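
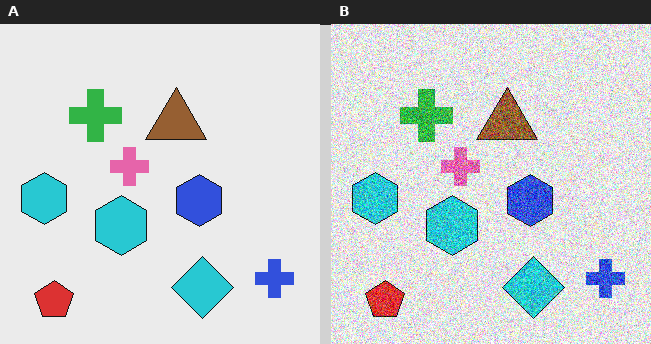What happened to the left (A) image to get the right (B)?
The transformation is: degraded with strong gaussian noise.

Random speckle covers the whole image, including the flat background.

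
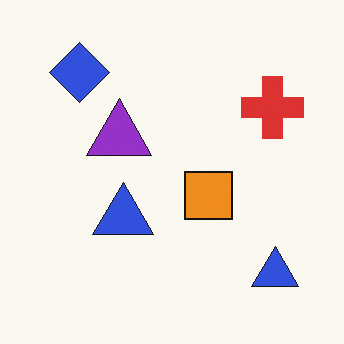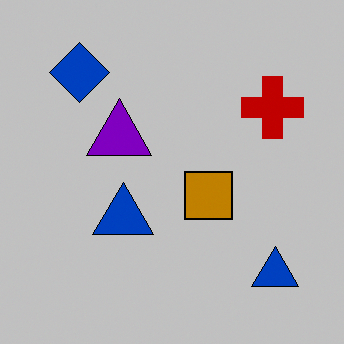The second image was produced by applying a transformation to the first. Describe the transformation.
The transformation is: heavily posterized to just a handful of flat colors.

Each flat color has snapped to a coarser quantized level — most visibly, the near-white background has dropped to a flat grey.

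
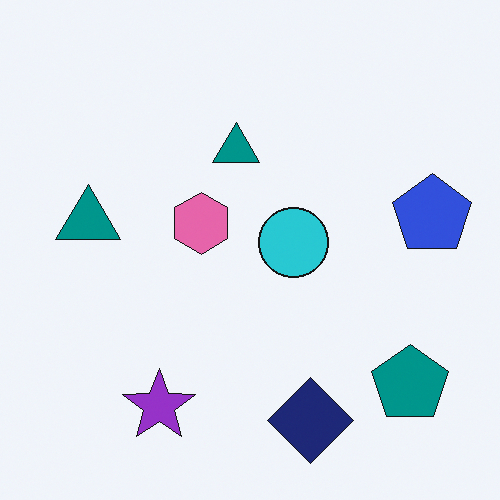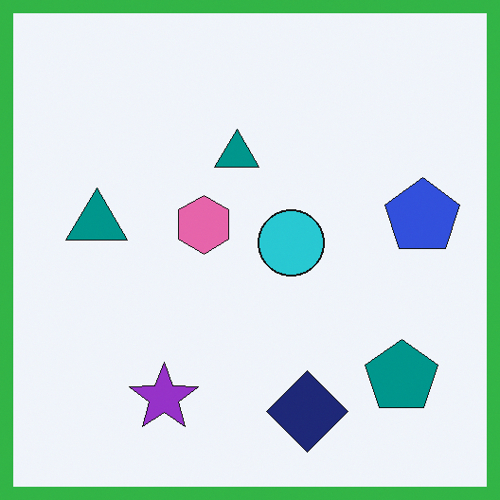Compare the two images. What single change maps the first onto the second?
Framed with a green border.

A solid green frame runs around the edge of the second image, with the content slightly shrunk inside it.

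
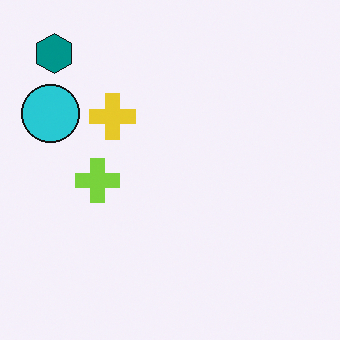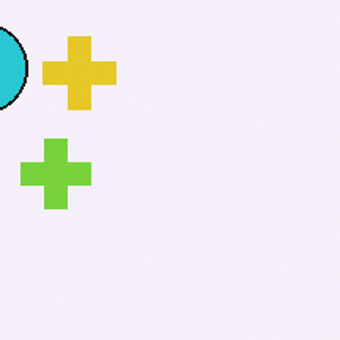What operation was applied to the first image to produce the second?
It was cropped slightly and scaled back up.

The visible shapes are larger and the field of view is narrower; shapes near the original edges may be partly or wholly outside the frame — a crop-and-rescale.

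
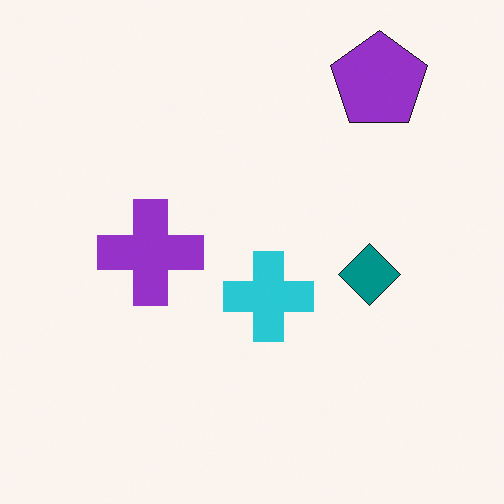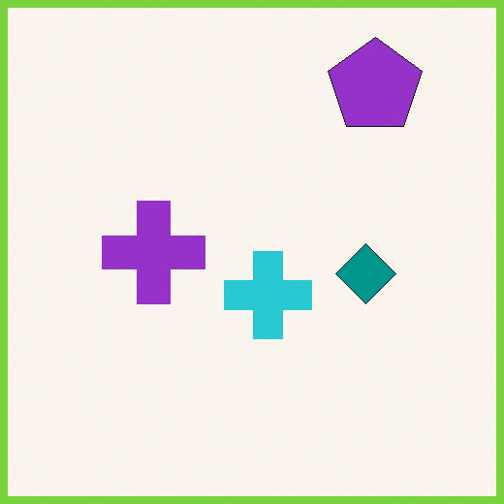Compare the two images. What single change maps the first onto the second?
Framed with a lime border.

A solid lime frame runs around the edge of the second image, with the content slightly shrunk inside it.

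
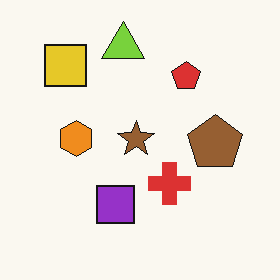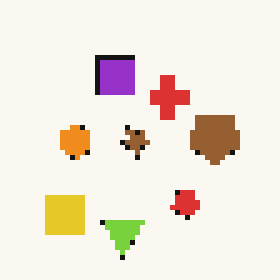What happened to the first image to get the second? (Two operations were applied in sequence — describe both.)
The transformation is: lightly pixelated (a mild mosaic effect), then flipped vertically (top ↔ bottom).

Shapes are reduced to large square blocks; fine edges and outlines are lost — a downscale-then-upscale (mosaic) effect. The lime triangle is in the top of the first image and the bottom of the second — shapes on opposite sides of the horizontal midline have swapped in a mirror flip.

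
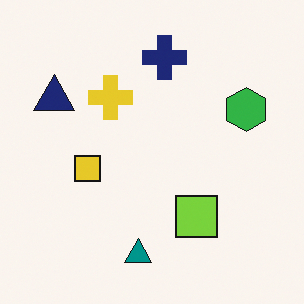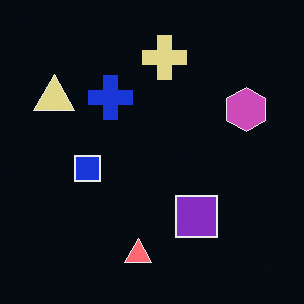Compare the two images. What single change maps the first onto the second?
It was color-inverted (negative).

The light background has become dark and every shape's color is its complement — a photographic negative.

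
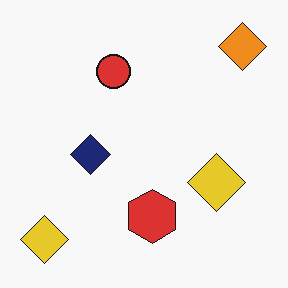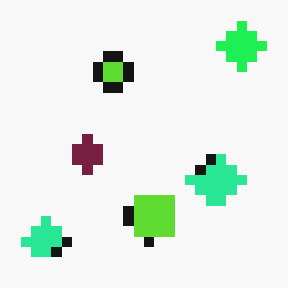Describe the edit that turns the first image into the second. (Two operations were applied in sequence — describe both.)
The second image is the first hue-shifted through roughly a third of the color wheel, then coarsely pixelated.

Every shape's color has rotated by the same amount around the hue wheel — a uniform hue shift. Shapes are reduced to large square blocks; fine edges and outlines are lost — a downscale-then-upscale (mosaic) effect.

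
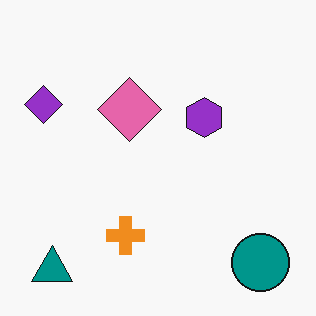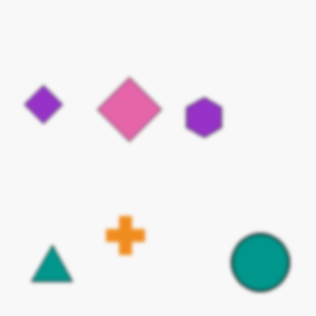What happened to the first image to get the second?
The image was slightly softened.

Shape edges and outlines are uniformly softened across the whole image.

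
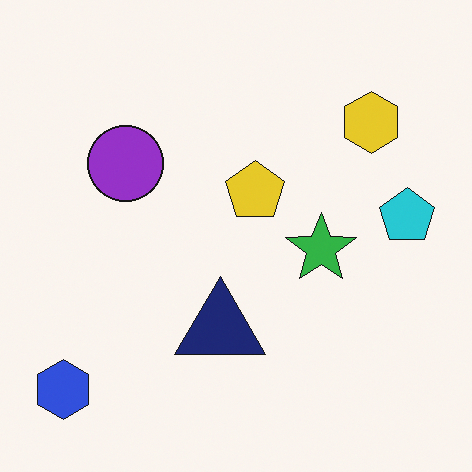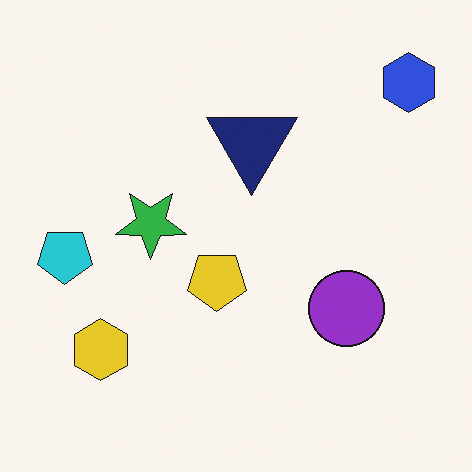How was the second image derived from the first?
It was rotated 180°.

The blue hexagon sits in the bottom-left of the first image and the top-right of the second — consistent with a whole-image 180° rotation.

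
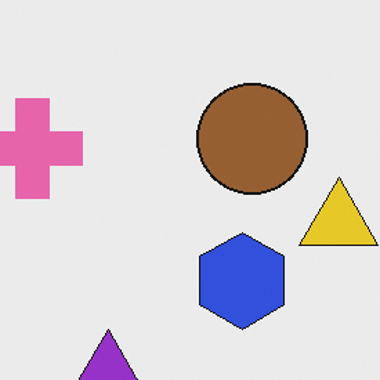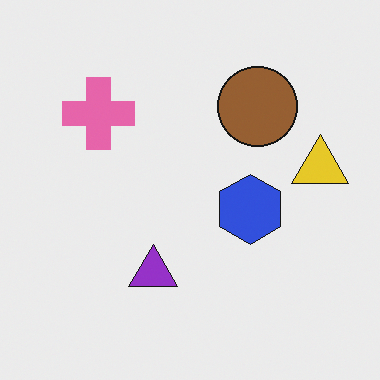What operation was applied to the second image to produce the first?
This is the original image cropped slightly and scaled back up.

The visible shapes are larger and the field of view is narrower; shapes near the original edges may be partly or wholly outside the frame — a crop-and-rescale.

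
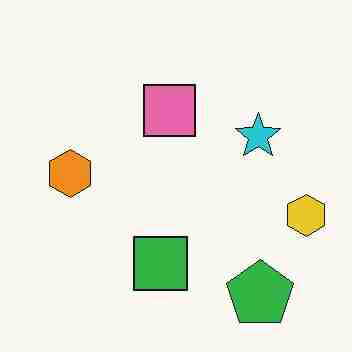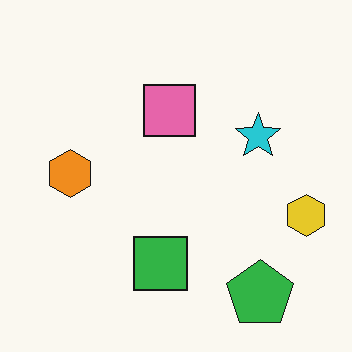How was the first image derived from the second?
This is the original image heavily JPEG-compressed with obvious blocking artifacts.

Blocky 8×8 compression artifacts appear around shape edges and the flat background shows ringing — characteristic JPEG degradation.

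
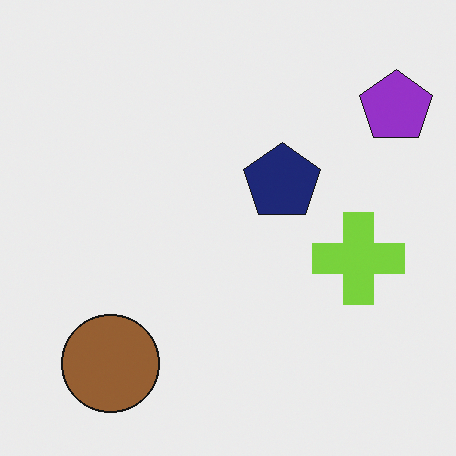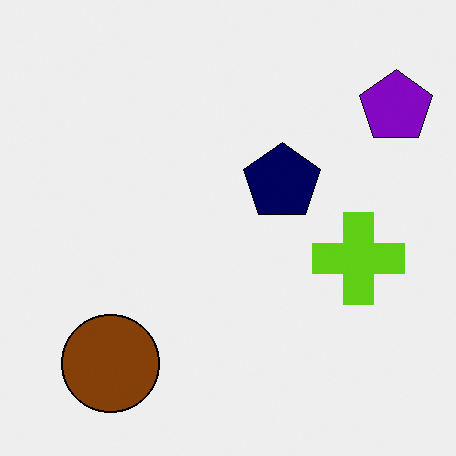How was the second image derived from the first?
This is the original image given slightly increased contrast.

Tones are pushed away from mid-grey across the whole image — a global contrast change.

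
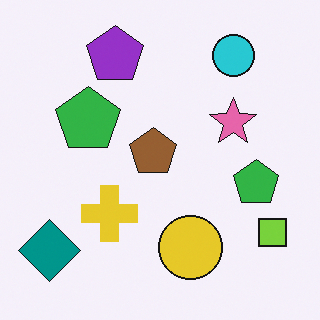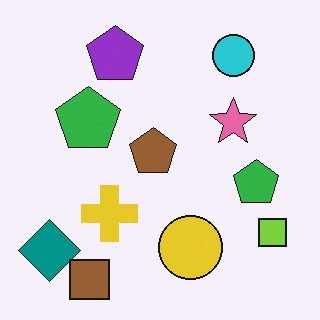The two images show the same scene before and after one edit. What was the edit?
It was overlaid with an additional brown square.

A brown square appears in the second image that is absent from the first.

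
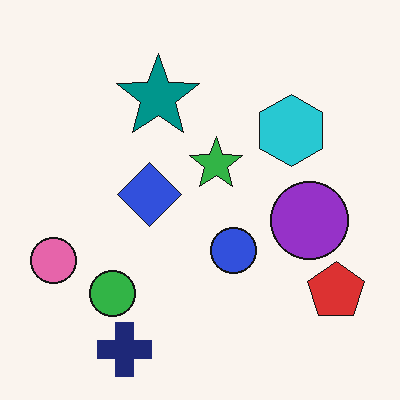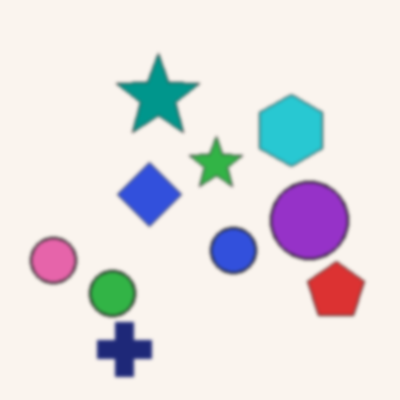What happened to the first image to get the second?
This is the original image lightly blurred.

Shape edges and outlines are uniformly softened across the whole image.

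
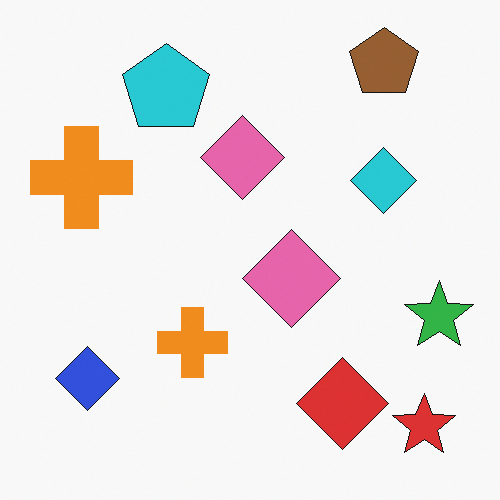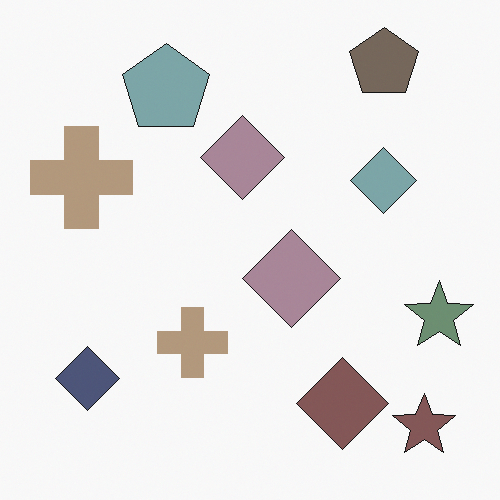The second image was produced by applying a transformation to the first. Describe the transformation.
Heavily desaturated.

All colors are more muted and greyish — a global saturation change.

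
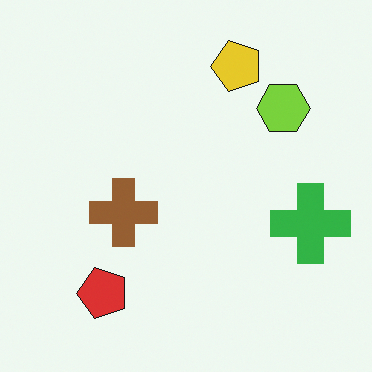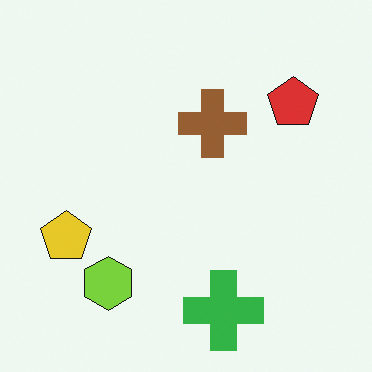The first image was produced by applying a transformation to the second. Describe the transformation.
The transformation is: transposed (reflected across the top-left ↔ bottom-right diagonal).

Shapes have swapped their row and column positions — what was in the top-right is now in the bottom-left — a diagonal reflection.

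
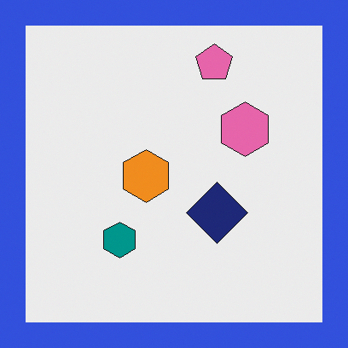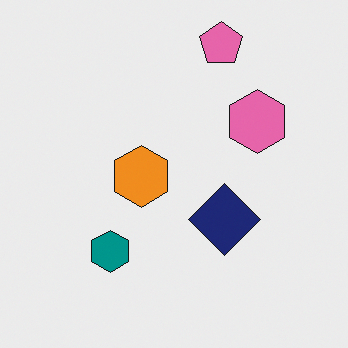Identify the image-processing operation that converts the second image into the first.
Framed with a blue border.

A solid blue frame runs around the edge of the first image, with the content slightly shrunk inside it.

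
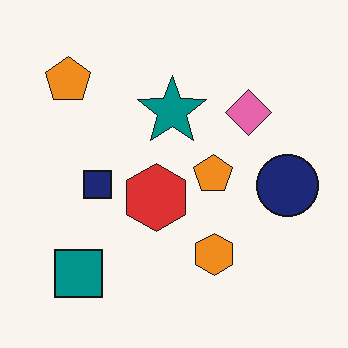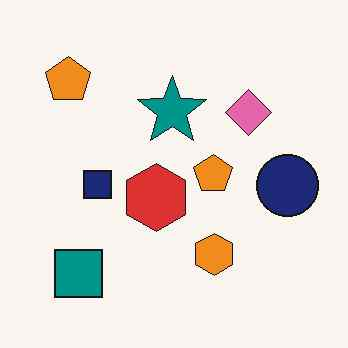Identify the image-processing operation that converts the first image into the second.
The image was given moderate JPEG compression.

Blocky 8×8 compression artifacts appear around shape edges and the flat background shows ringing — characteristic JPEG degradation.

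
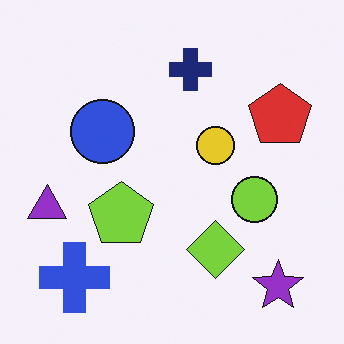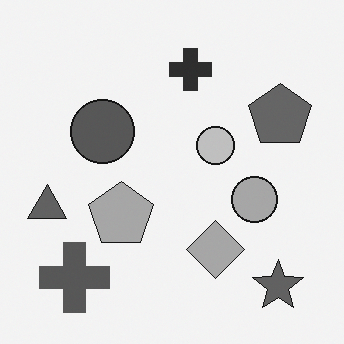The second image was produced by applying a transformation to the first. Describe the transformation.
It was converted to grayscale.

All color is removed — every shape is now a shade of grey.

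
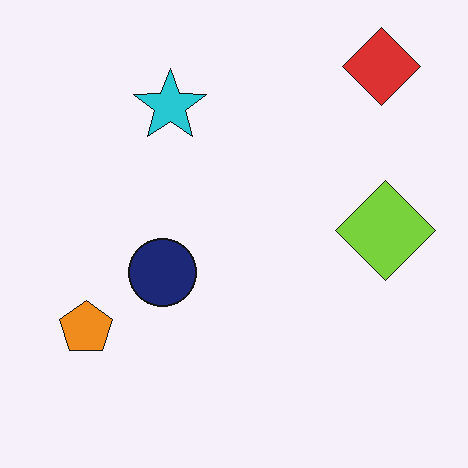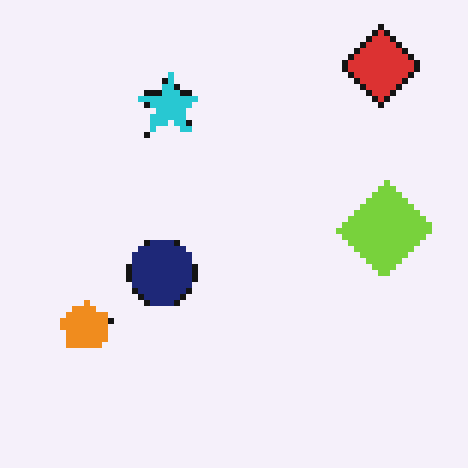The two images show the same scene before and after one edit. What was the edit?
The transformation is: pixelated into visible square blocks.

Shapes are reduced to large square blocks; fine edges and outlines are lost — a downscale-then-upscale (mosaic) effect.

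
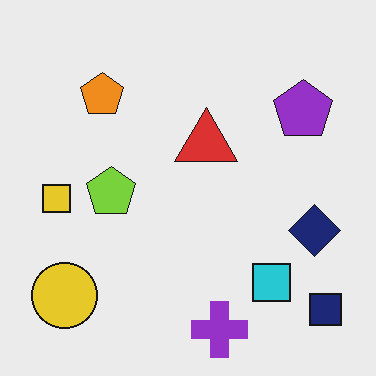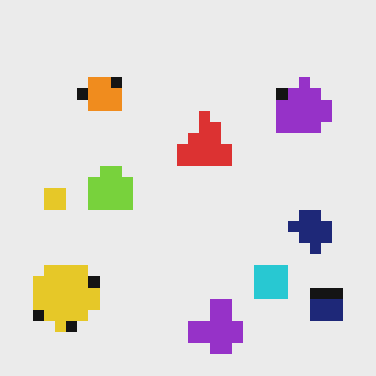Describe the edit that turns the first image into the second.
The transformation is: heavily pixelated into large blocks.

Shapes are reduced to large square blocks; fine edges and outlines are lost — a downscale-then-upscale (mosaic) effect.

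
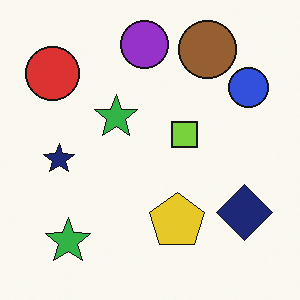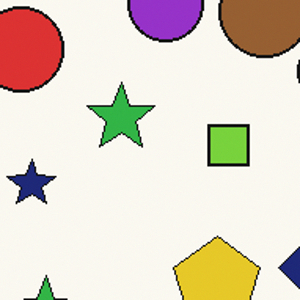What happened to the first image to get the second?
The second image is the first cropped slightly and scaled back up.

The visible shapes are larger and the field of view is narrower; shapes near the original edges may be partly or wholly outside the frame — a crop-and-rescale.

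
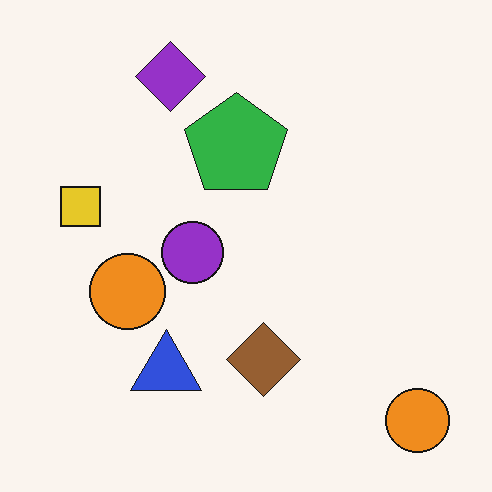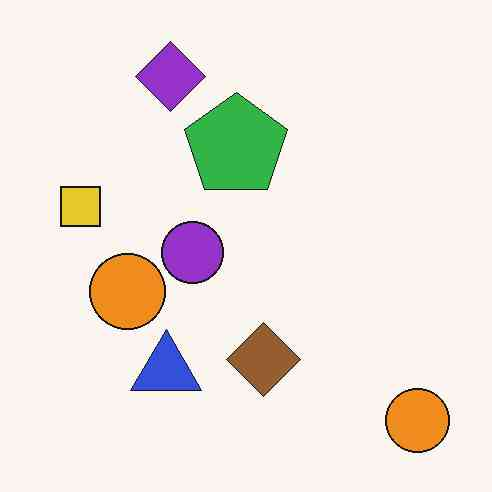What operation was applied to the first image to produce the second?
JPEG-compressed with visible artifacts.

Blocky 8×8 compression artifacts appear around shape edges and the flat background shows ringing — characteristic JPEG degradation.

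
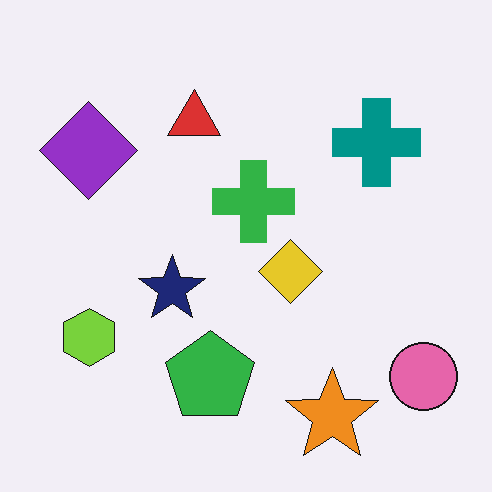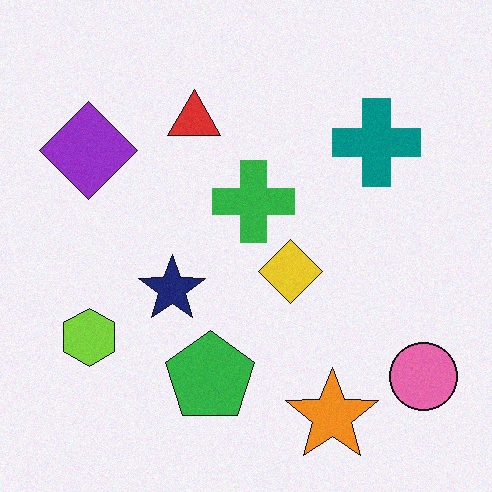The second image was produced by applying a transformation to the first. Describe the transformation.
Degraded with a light layer of grain.

Random speckle covers the whole image, including the flat background.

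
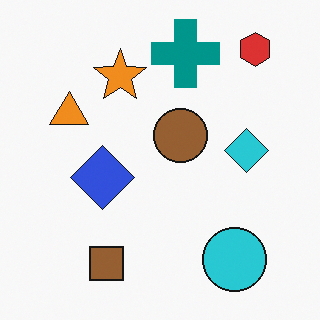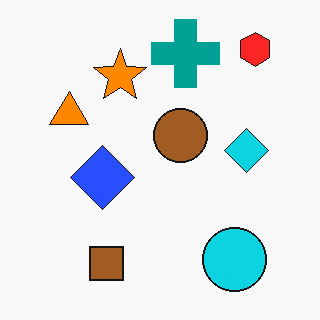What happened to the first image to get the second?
Slightly oversaturated.

All colors are more vivid — a global saturation change.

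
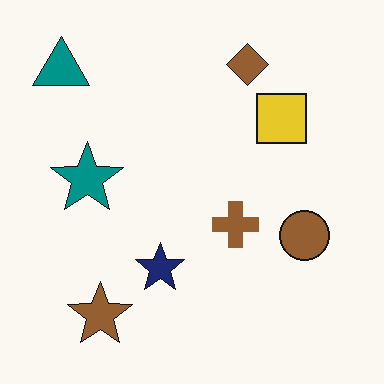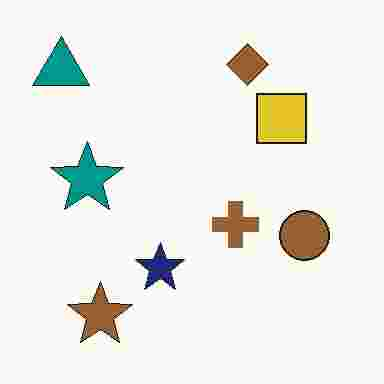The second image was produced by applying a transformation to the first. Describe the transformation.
This is the original image degraded with heavy JPEG compression.

Blocky 8×8 compression artifacts appear around shape edges and the flat background shows ringing — characteristic JPEG degradation.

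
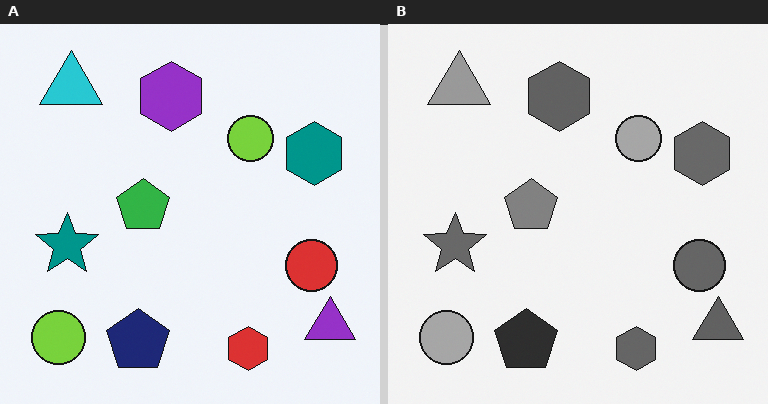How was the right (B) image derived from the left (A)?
The right (B) image is the left (A) converted to grayscale.

All color is removed — every shape is now a shade of grey.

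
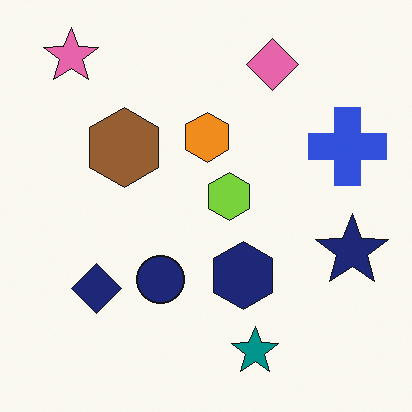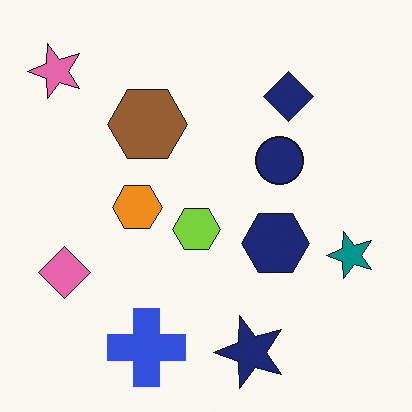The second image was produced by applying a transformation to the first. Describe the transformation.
The transformation is: transposed (reflected across the top-left ↔ bottom-right diagonal).

Shapes have swapped their row and column positions — what was in the top-right is now in the bottom-left — a diagonal reflection.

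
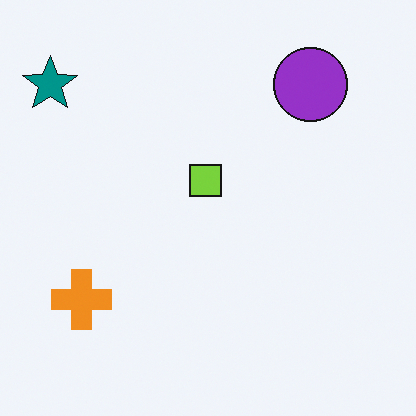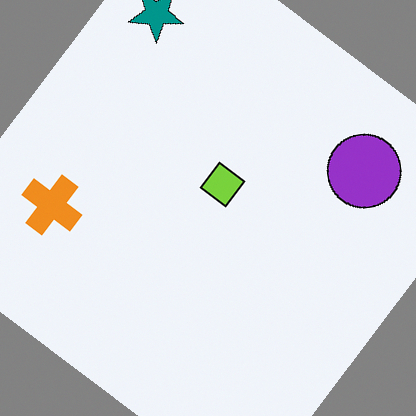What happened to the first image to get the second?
The image was rotated clockwise by a large amount — several tens of degrees.

Every shape is tilted by the same angle and the image corners show triangular fill wedges — a whole-image rotation by a non-right angle.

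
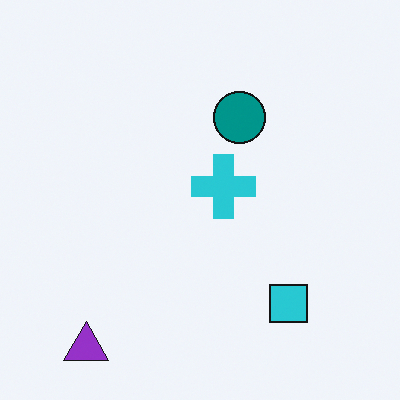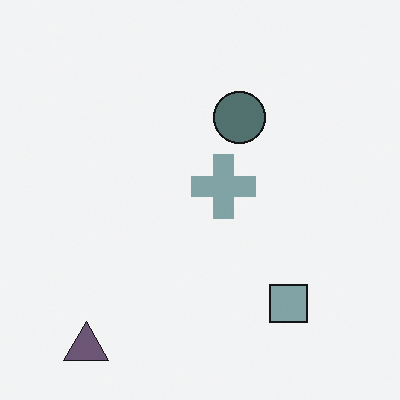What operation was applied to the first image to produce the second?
Heavily desaturated.

All colors are more muted and greyish — a global saturation change.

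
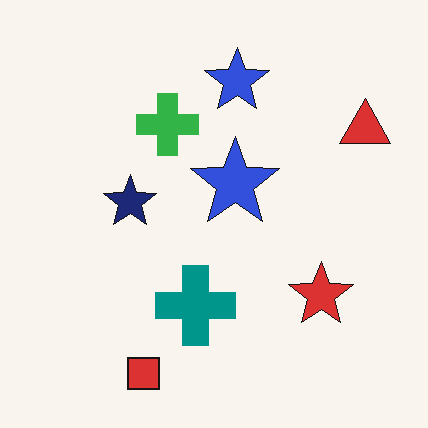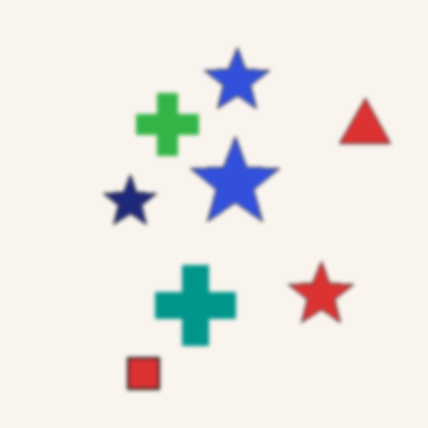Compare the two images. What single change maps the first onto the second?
It was lightly blurred.

Shape edges and outlines are uniformly softened across the whole image.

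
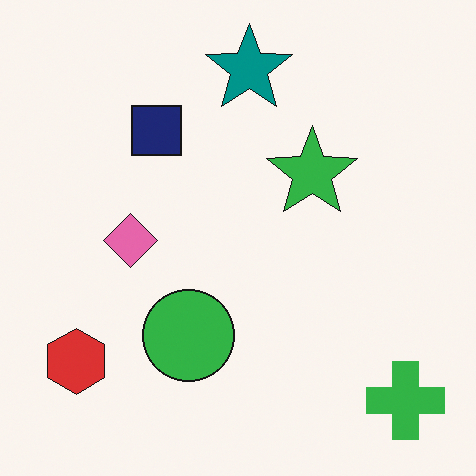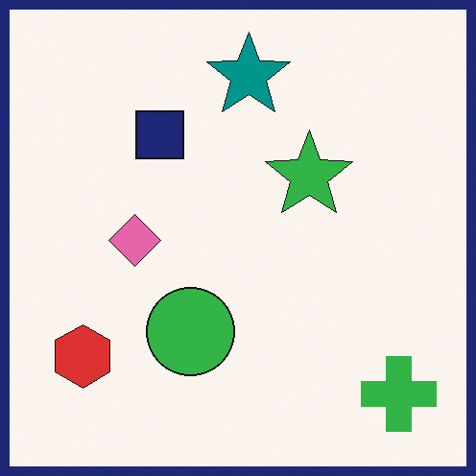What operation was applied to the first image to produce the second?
Framed with a navy border.

A solid navy frame runs around the edge of the second image, with the content slightly shrunk inside it.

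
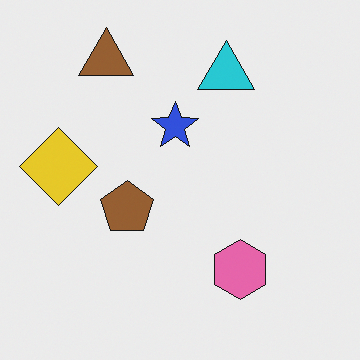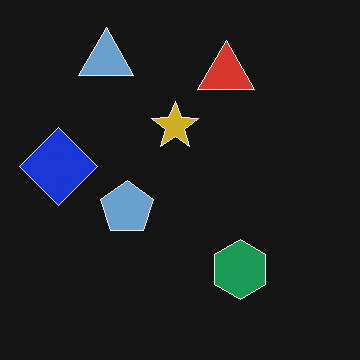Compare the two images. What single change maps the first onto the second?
This is the original image color-inverted (negative).

The light background has become dark and every shape's color is its complement — a photographic negative.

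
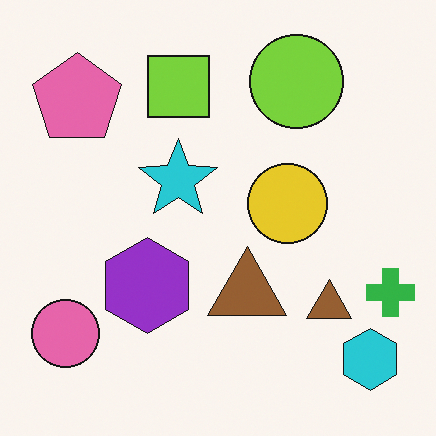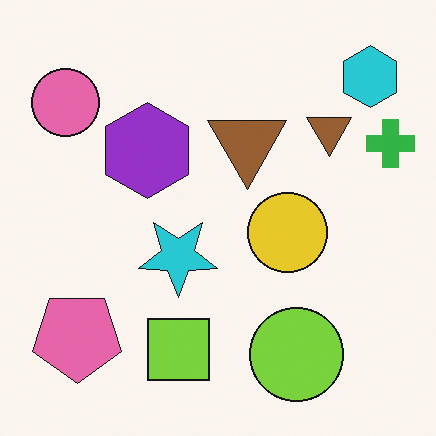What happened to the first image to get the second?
It was flipped vertically (top ↔ bottom).

The cyan hexagon is in the bottom-right of the first image and the top-right of the second — shapes on opposite sides of the horizontal midline have swapped in a mirror flip.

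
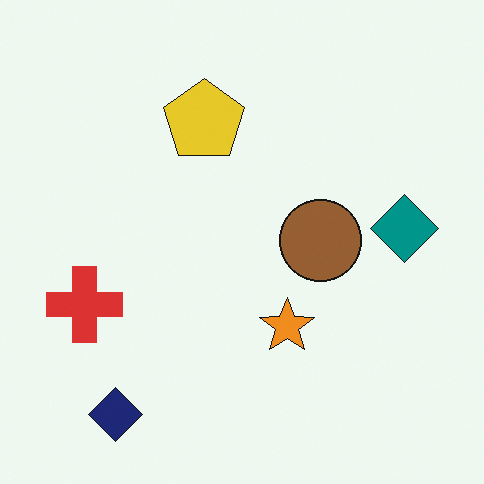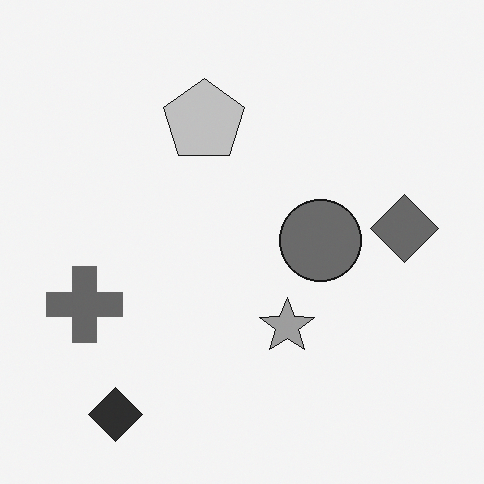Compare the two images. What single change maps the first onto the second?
It was converted to grayscale.

All color is removed — every shape is now a shade of grey.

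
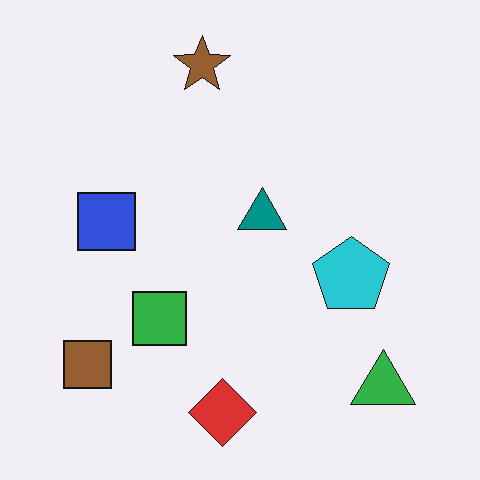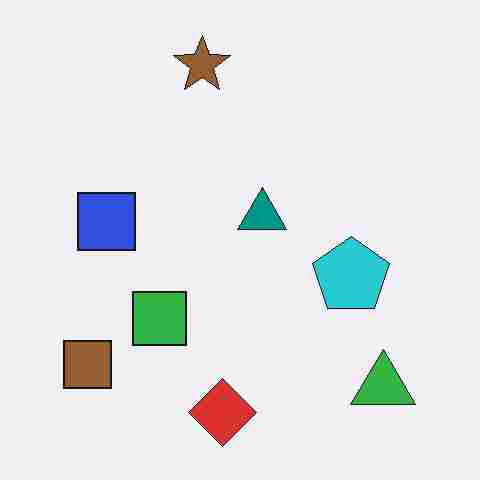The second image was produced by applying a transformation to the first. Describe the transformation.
Degraded with heavy JPEG compression.

Blocky 8×8 compression artifacts appear around shape edges and the flat background shows ringing — characteristic JPEG degradation.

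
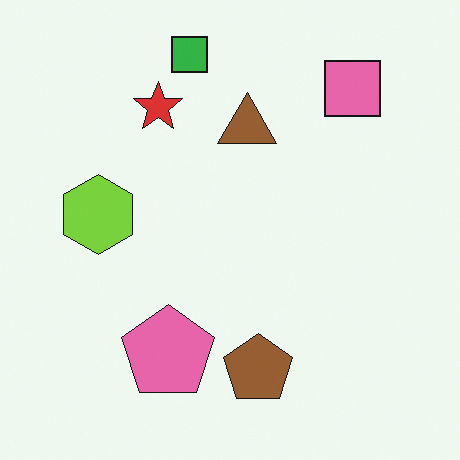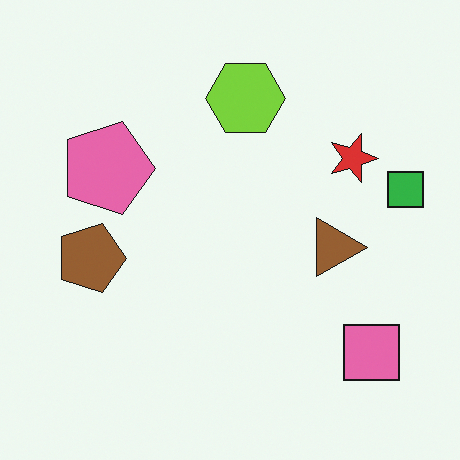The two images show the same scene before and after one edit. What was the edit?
Rotated 90° clockwise.

The pink square sits in the top-right of the first image and the bottom-right of the second — consistent with a whole-image 90° clockwise rotation.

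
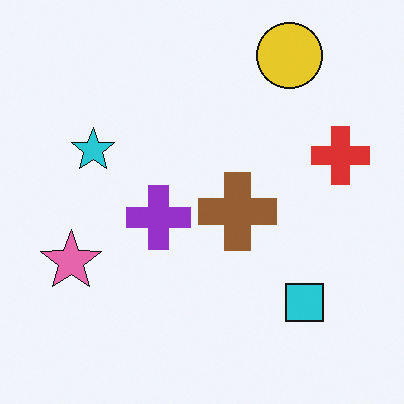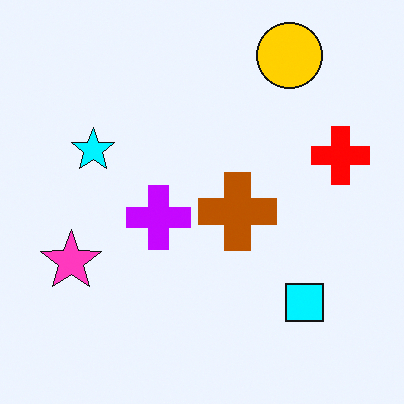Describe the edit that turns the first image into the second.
The image was made much more vivid (saturation change).

All colors are more vivid — a global saturation change.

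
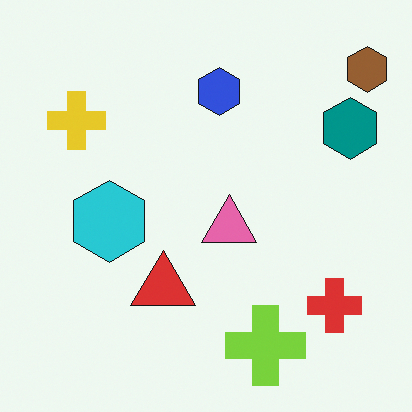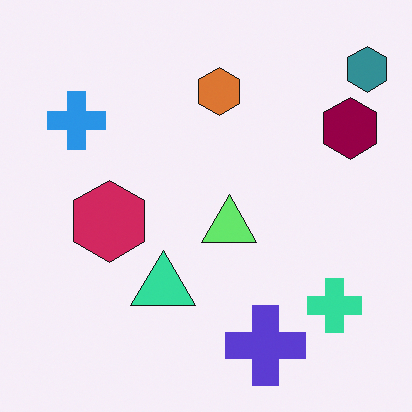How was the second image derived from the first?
The second image is the first hue-shifted by a large amount.

Every shape's color has rotated by the same amount around the hue wheel — a uniform hue shift.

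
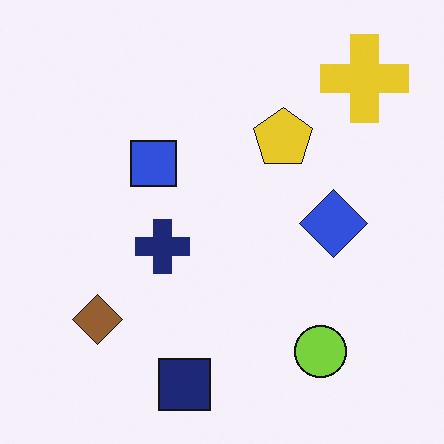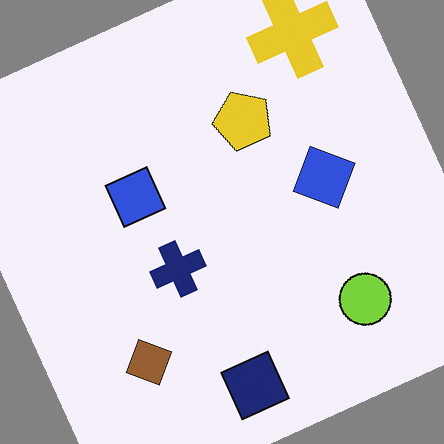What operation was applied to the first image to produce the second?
Rotated counter-clockwise by a moderate amount.

Every shape is tilted by the same angle and the image corners show triangular fill wedges — a whole-image rotation by a non-right angle.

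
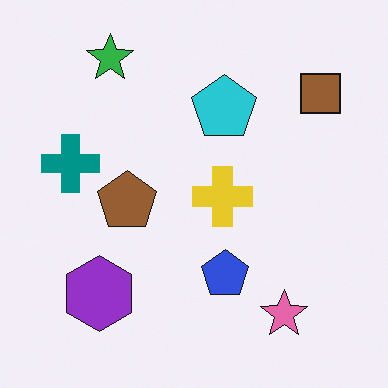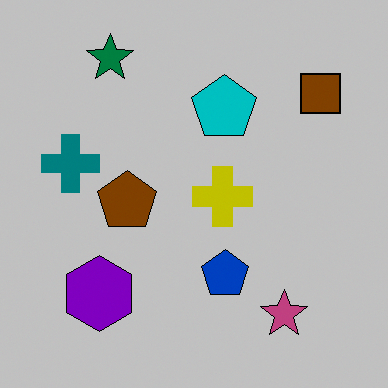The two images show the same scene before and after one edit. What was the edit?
Heavily posterized to just a handful of flat colors.

Each flat color has snapped to a coarser quantized level — most visibly, the near-white background has dropped to a flat grey.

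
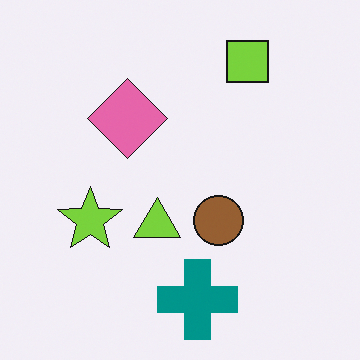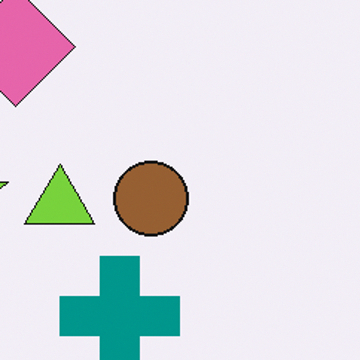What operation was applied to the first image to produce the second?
The second image is the first cropped to a modestly smaller region and rescaled.

The visible shapes are larger and the field of view is narrower; shapes near the original edges may be partly or wholly outside the frame — a crop-and-rescale.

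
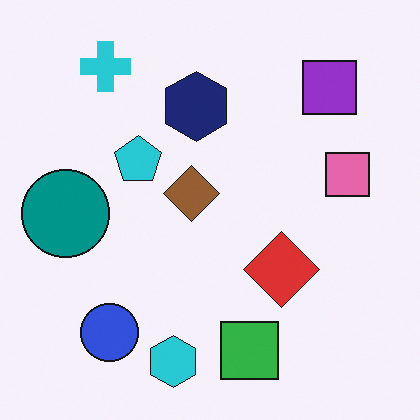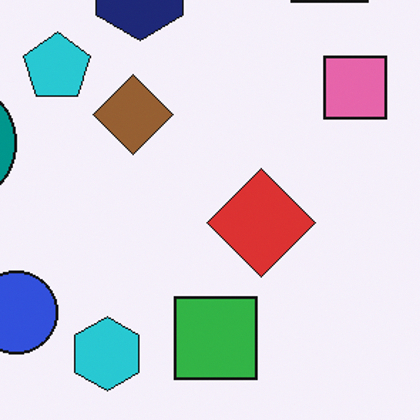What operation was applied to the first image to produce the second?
This is the original image cropped to a modestly smaller region and rescaled.

The visible shapes are larger and the field of view is narrower; shapes near the original edges may be partly or wholly outside the frame — a crop-and-rescale.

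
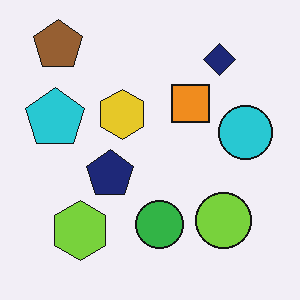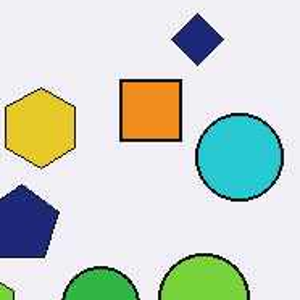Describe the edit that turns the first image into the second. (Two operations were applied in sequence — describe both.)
The transformation is: JPEG-compressed with visible artifacts, then cropped to a modestly smaller region and rescaled.

Blocky 8×8 compression artifacts appear around shape edges and the flat background shows ringing — characteristic JPEG degradation. The visible shapes are larger and the field of view is narrower; shapes near the original edges may be partly or wholly outside the frame — a crop-and-rescale.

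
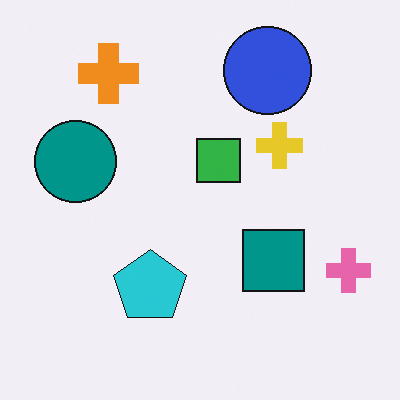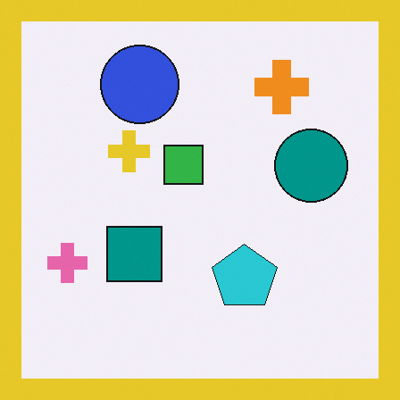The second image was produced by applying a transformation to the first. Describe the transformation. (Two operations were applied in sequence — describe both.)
It was flipped horizontally (left ↔ right), then framed with a yellow border.

The pink cross is in the bottom-right of the first image and the bottom-left of the second — shapes on opposite sides of the vertical midline have swapped in a mirror flip. A solid yellow frame runs around the edge of the second image, with the content slightly shrunk inside it.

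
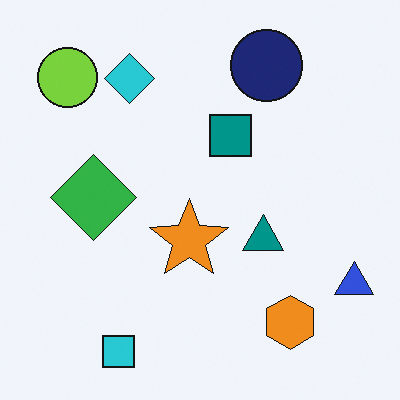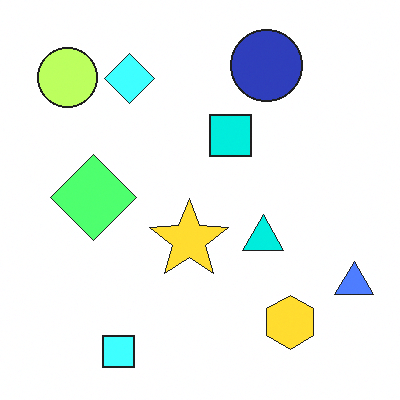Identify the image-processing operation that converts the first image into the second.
The transformation is: substantially brightened.

Every pixel — background and shapes alike — is uniformly brightened.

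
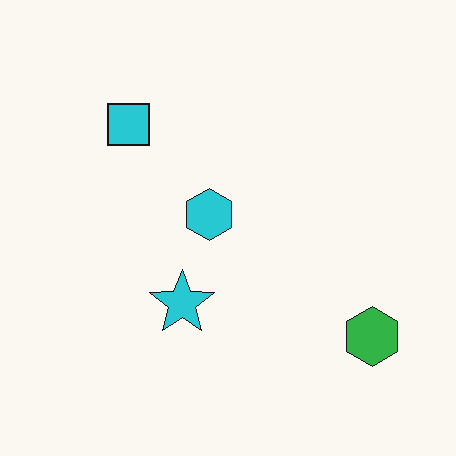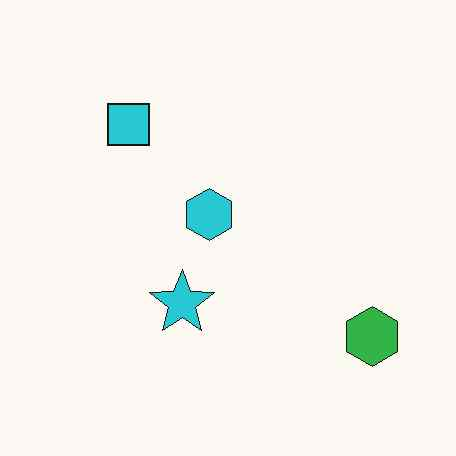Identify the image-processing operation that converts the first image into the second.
This is the original image JPEG-compressed with visible artifacts.

Blocky 8×8 compression artifacts appear around shape edges and the flat background shows ringing — characteristic JPEG degradation.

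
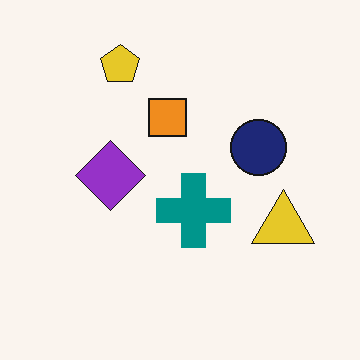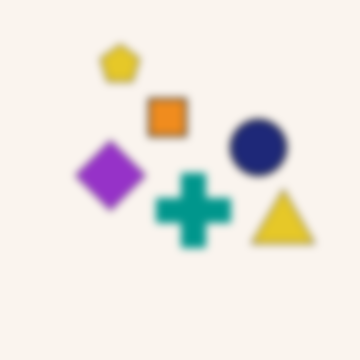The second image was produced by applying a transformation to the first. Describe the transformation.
It was noticeably gaussian-blurred.

Shape edges and outlines are uniformly softened across the whole image.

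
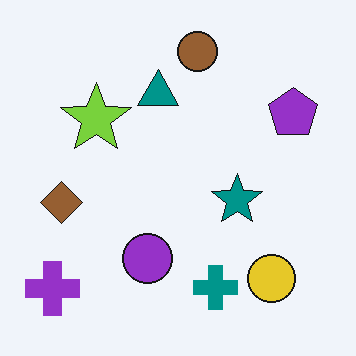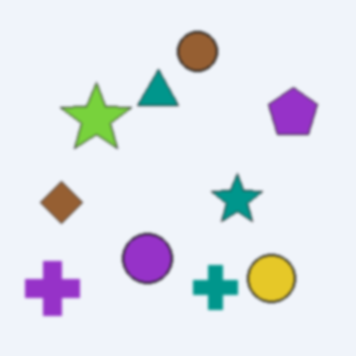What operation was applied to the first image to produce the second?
Slightly softened.

Shape edges and outlines are uniformly softened across the whole image.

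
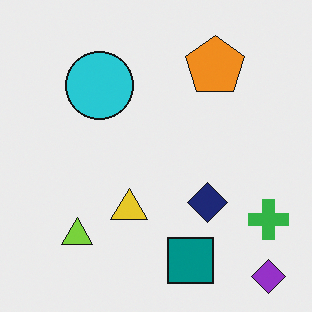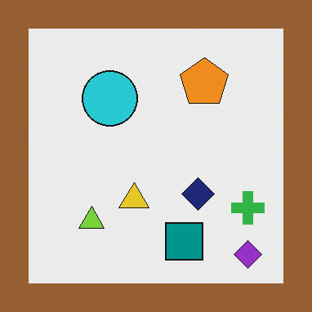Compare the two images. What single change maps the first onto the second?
Framed with a brown border.

A solid brown frame runs around the edge of the second image, with the content slightly shrunk inside it.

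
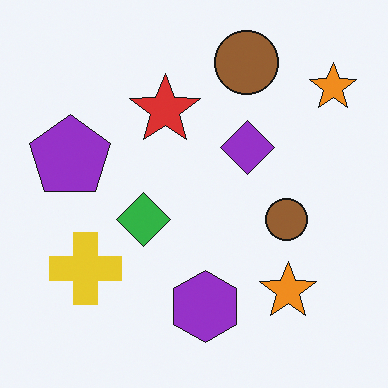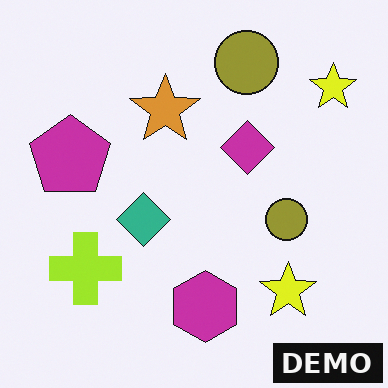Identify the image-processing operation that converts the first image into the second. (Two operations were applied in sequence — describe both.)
The transformation is: hue-shifted by a small amount, then watermarked with the text "DEMO" in the lower-right corner.

Every shape's color has rotated by the same amount around the hue wheel — a uniform hue shift. A dark label reading "DEMO" appears in the lower-right corner.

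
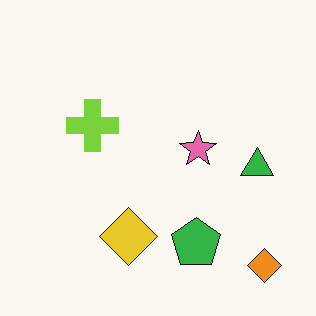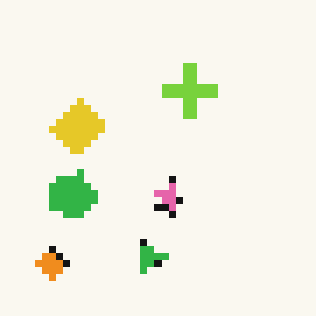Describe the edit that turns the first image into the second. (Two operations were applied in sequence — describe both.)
The second image is the first pixelated into visible square blocks, then rotated 90° clockwise.

Shapes are reduced to large square blocks; fine edges and outlines are lost — a downscale-then-upscale (mosaic) effect. The orange diamond sits in the bottom-right of the first image and the bottom-left of the second — consistent with a whole-image 90° clockwise rotation.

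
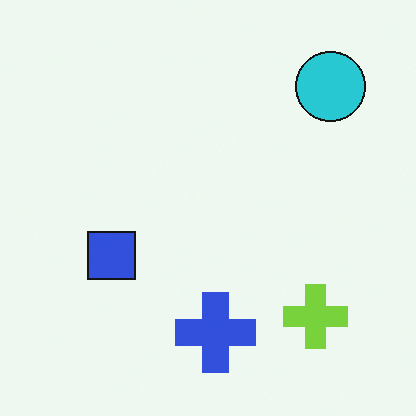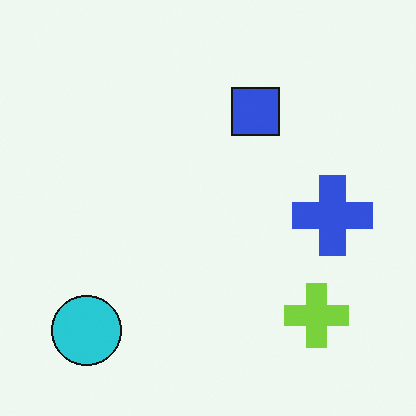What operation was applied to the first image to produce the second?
The transformation is: transposed (reflected across the top-left ↔ bottom-right diagonal).

Shapes have swapped their row and column positions — what was in the top-right is now in the bottom-left — a diagonal reflection.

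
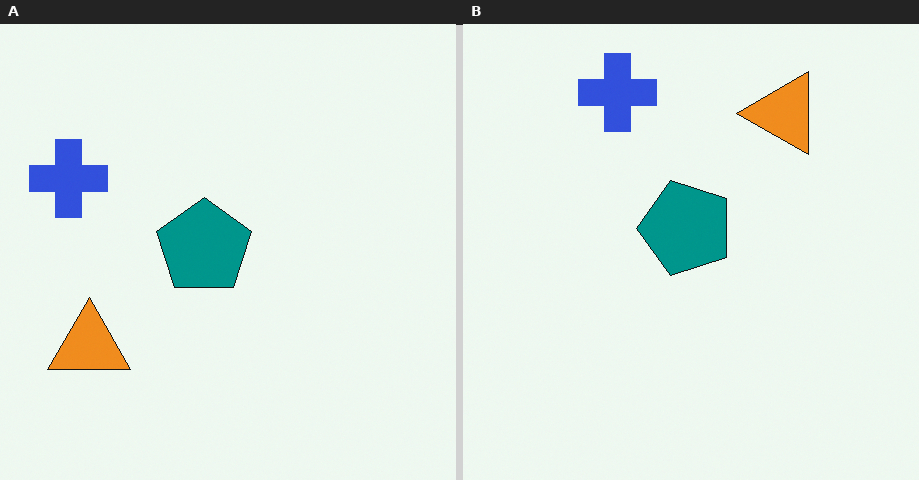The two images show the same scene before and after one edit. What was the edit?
It was transposed (reflected across the top-left ↔ bottom-right diagonal).

Shapes have swapped their row and column positions — what was in the top-right is now in the bottom-left — a diagonal reflection.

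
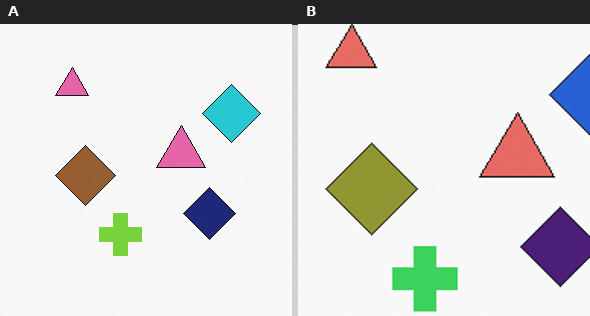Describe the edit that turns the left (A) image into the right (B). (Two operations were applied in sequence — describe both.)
Hue-shifted slightly, then cropped slightly and scaled back up.

Every shape's color has rotated by the same amount around the hue wheel — a uniform hue shift. The visible shapes are larger and the field of view is narrower; shapes near the original edges may be partly or wholly outside the frame — a crop-and-rescale.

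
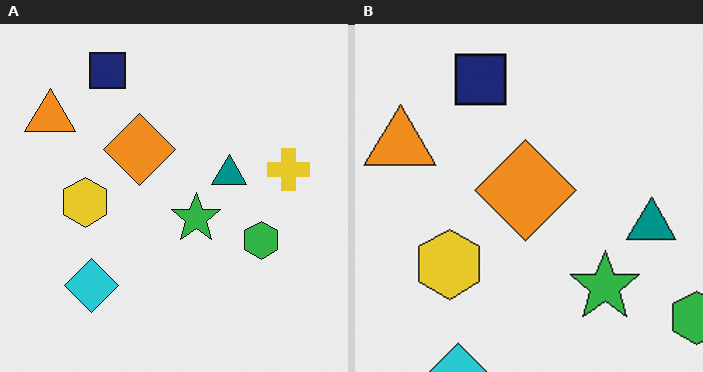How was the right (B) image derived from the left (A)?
The right (B) image is the left (A) cropped slightly and scaled back up.

The visible shapes are larger and the field of view is narrower; shapes near the original edges may be partly or wholly outside the frame — a crop-and-rescale.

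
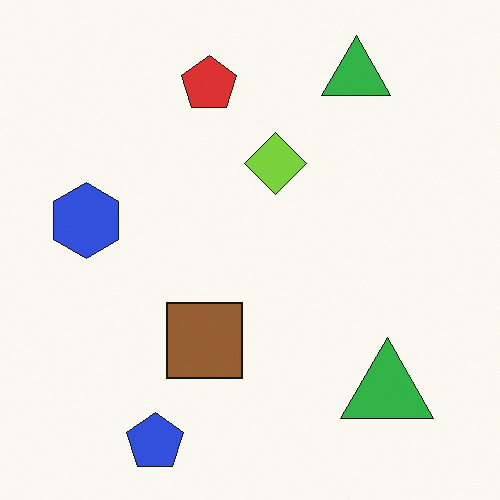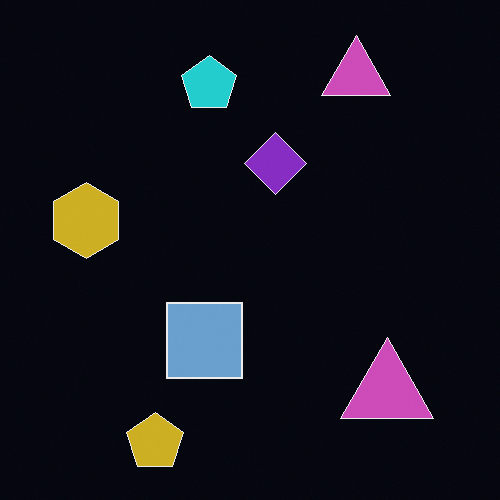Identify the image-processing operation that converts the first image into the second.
The second image is the first color-inverted (negative).

The light background has become dark and every shape's color is its complement — a photographic negative.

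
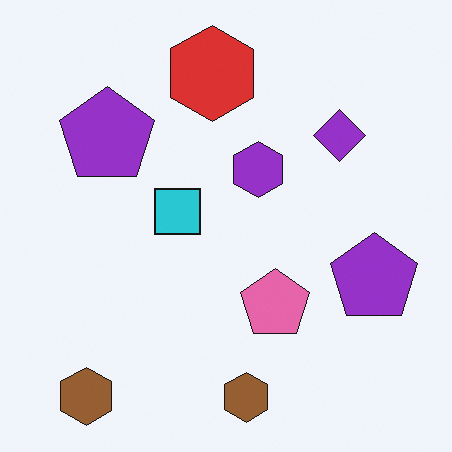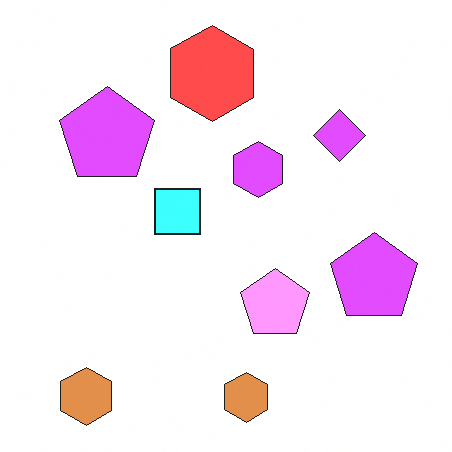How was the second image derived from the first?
It was substantially brightened.

Every pixel — background and shapes alike — is uniformly brightened.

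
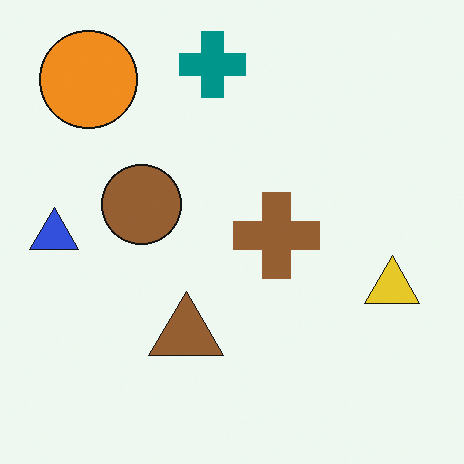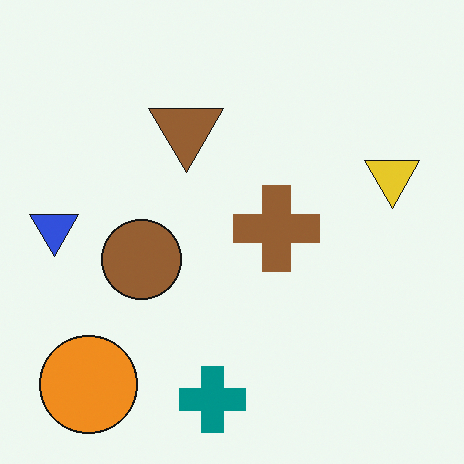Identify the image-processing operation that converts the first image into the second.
It was flipped vertically (top ↔ bottom).

The teal cross is in the top of the first image and the bottom of the second — shapes on opposite sides of the horizontal midline have swapped in a mirror flip.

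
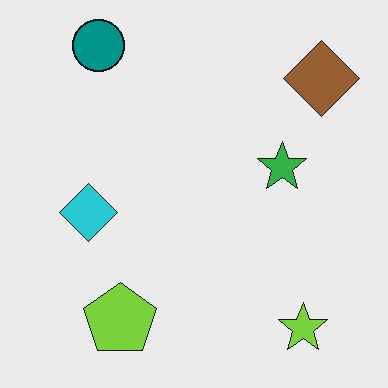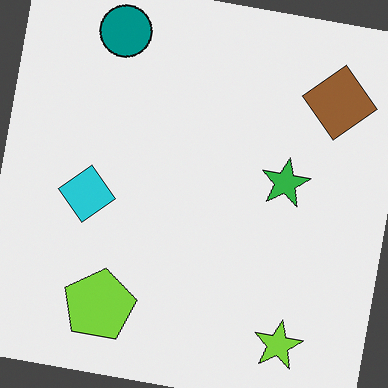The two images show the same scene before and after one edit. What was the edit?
It was rotated clockwise by a small amount.

Every shape is tilted by the same angle and the image corners show triangular fill wedges — a whole-image rotation by a non-right angle.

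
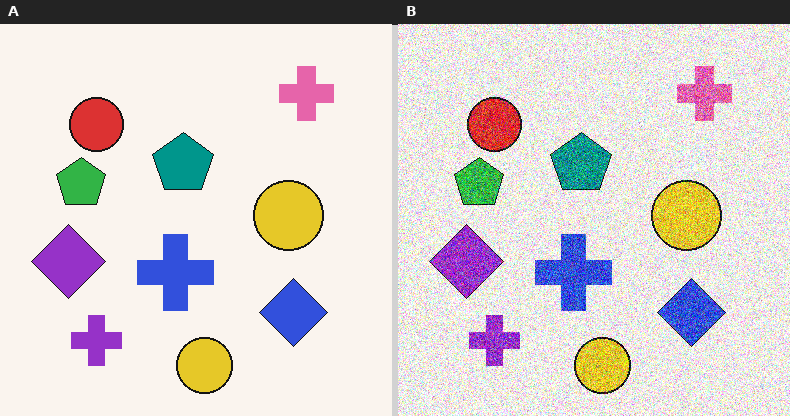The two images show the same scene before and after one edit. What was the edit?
The right (B) image is the left (A) degraded with heavy additive noise.

Random speckle covers the whole image, including the flat background.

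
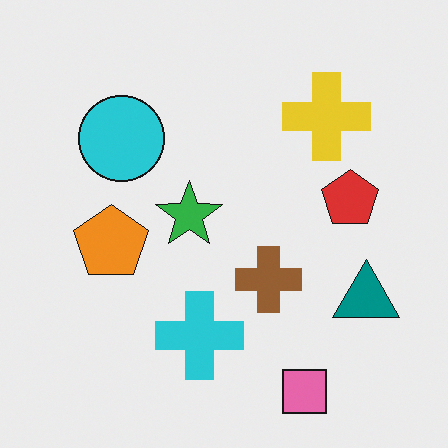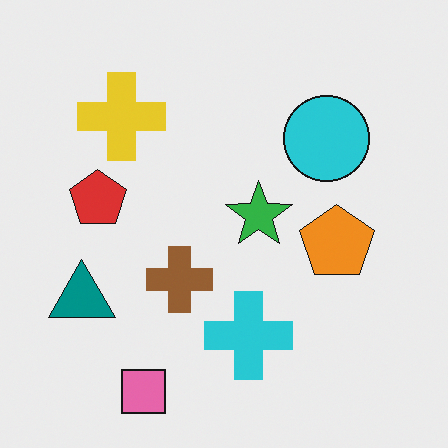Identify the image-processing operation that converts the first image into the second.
It was flipped horizontally (left ↔ right).

The teal triangle is in the right of the first image and the left of the second — shapes on opposite sides of the vertical midline have swapped in a mirror flip.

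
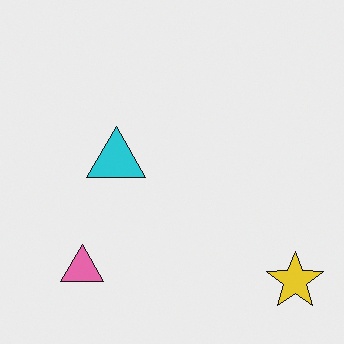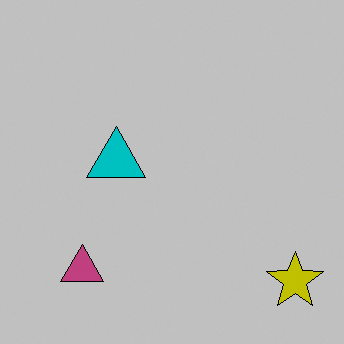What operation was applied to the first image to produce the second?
It was heavily posterized to just a handful of flat colors.

Each flat color has snapped to a coarser quantized level — most visibly, the near-white background has dropped to a flat grey.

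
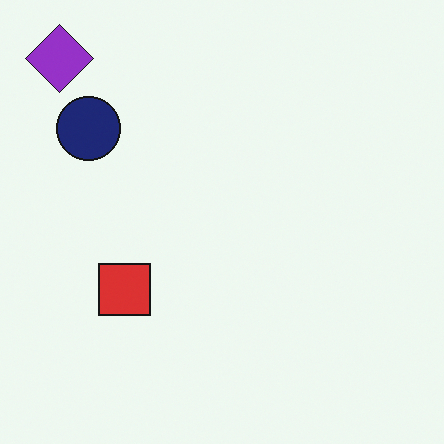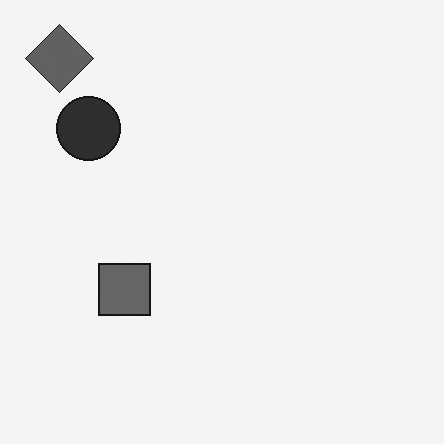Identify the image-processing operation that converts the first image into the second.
This is the original image converted to grayscale.

All color is removed — every shape is now a shade of grey.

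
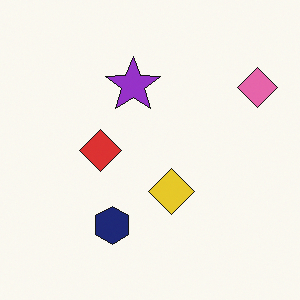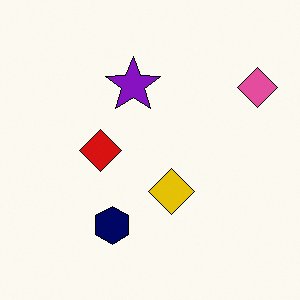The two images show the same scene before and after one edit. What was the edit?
The second image is the first given slightly increased contrast.

Tones are pushed away from mid-grey across the whole image — a global contrast change.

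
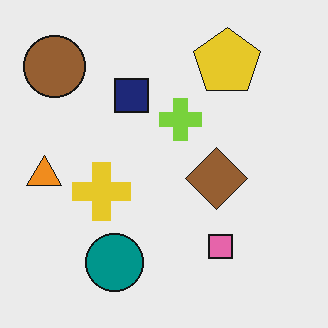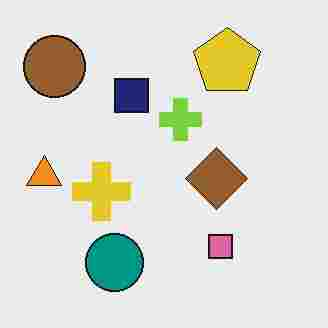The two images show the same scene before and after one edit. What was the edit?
This is the original image degraded with heavy JPEG compression.

Blocky 8×8 compression artifacts appear around shape edges and the flat background shows ringing — characteristic JPEG degradation.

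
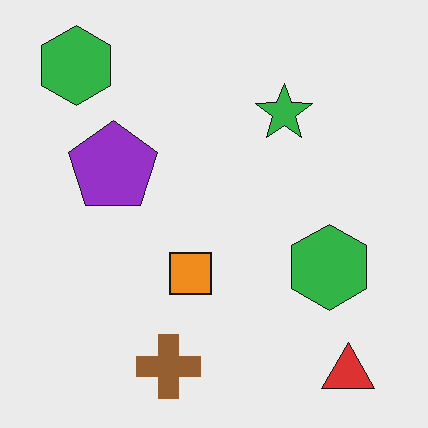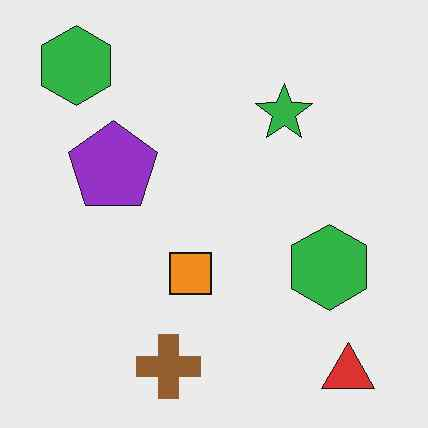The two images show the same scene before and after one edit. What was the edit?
Given moderate JPEG compression.

Blocky 8×8 compression artifacts appear around shape edges and the flat background shows ringing — characteristic JPEG degradation.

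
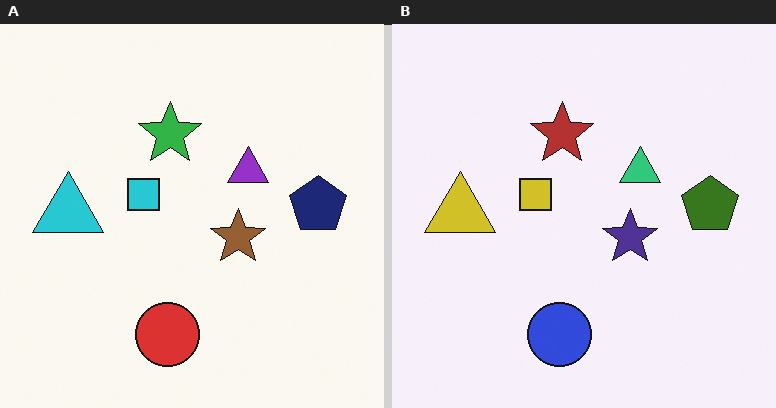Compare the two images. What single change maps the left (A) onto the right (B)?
This is the original image hue-shifted by a large amount.

Every shape's color has rotated by the same amount around the hue wheel — a uniform hue shift.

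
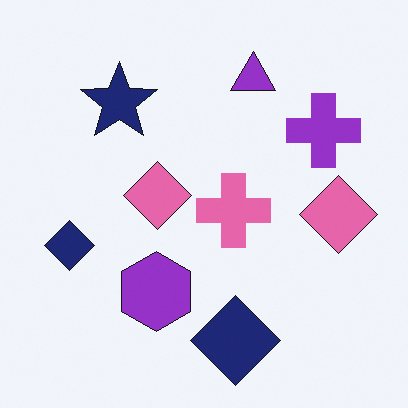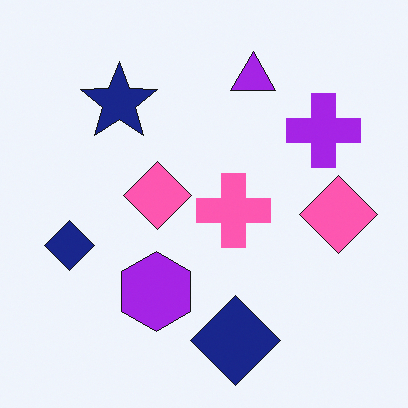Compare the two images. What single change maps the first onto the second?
This is the original image slightly oversaturated.

All colors are more vivid — a global saturation change.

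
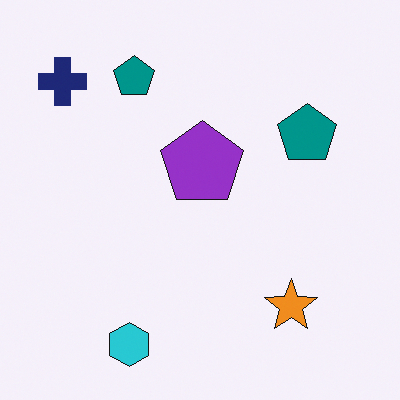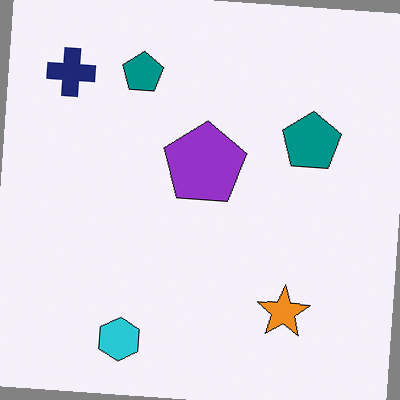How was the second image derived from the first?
The image was rotated clockwise by a small amount.

Every shape is tilted by the same angle and the image corners show triangular fill wedges — a whole-image rotation by a non-right angle.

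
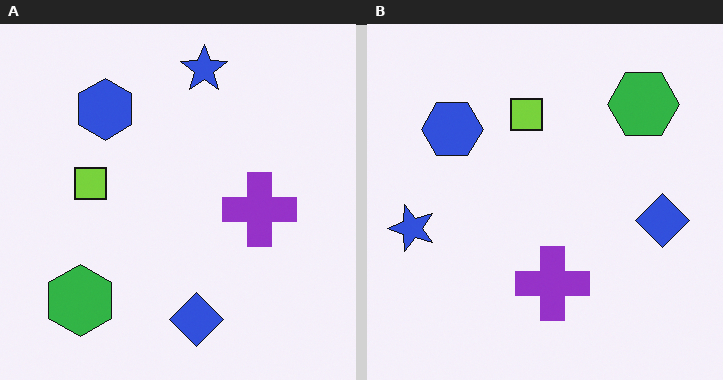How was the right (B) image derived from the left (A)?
This is the original image transposed (reflected across the top-left ↔ bottom-right diagonal).

Shapes have swapped their row and column positions — what was in the top-right is now in the bottom-left — a diagonal reflection.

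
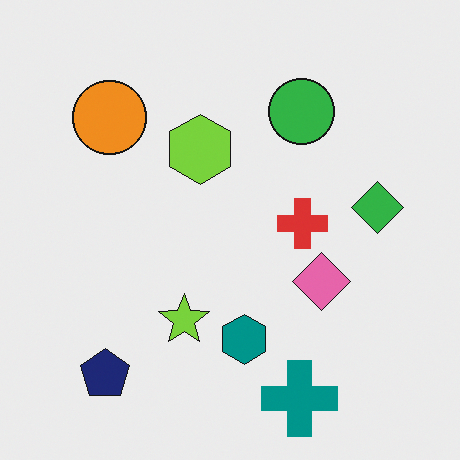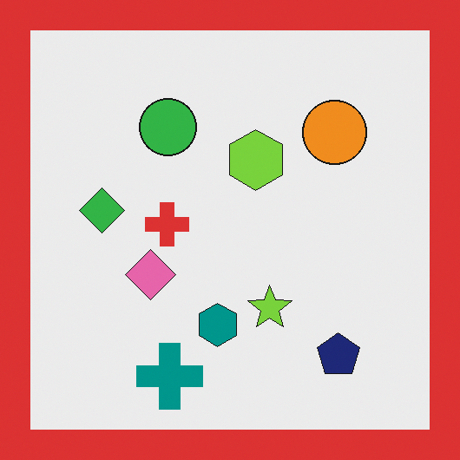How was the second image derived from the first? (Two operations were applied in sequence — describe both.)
Flipped horizontally (left ↔ right), then framed with a red border.

The green diamond is in the right of the first image and the left of the second — shapes on opposite sides of the vertical midline have swapped in a mirror flip. A solid red frame runs around the edge of the second image, with the content slightly shrunk inside it.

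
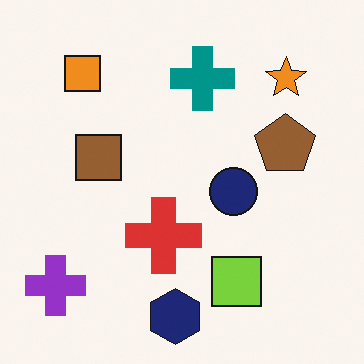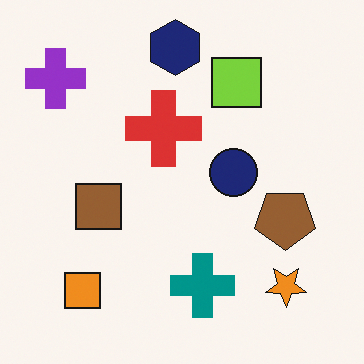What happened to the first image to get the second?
The second image is the first flipped vertically (top ↔ bottom).

The navy hexagon is in the bottom of the first image and the top of the second — shapes on opposite sides of the horizontal midline have swapped in a mirror flip.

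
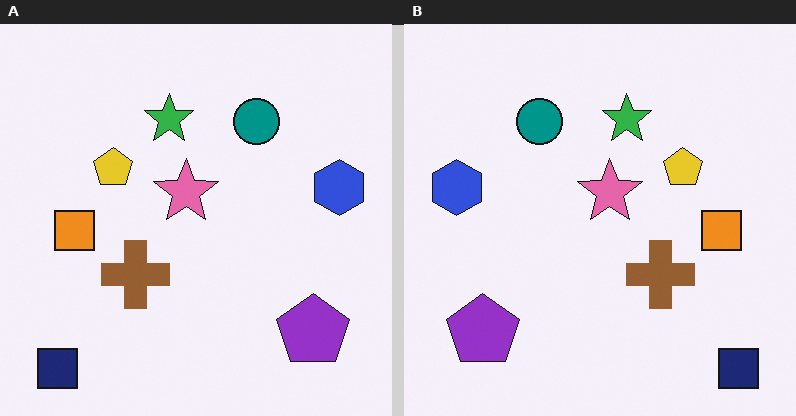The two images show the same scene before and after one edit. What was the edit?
The image was flipped horizontally (left ↔ right).

The blue hexagon is in the right of the left (A) image and the left of the right (B) — shapes on opposite sides of the vertical midline have swapped in a mirror flip.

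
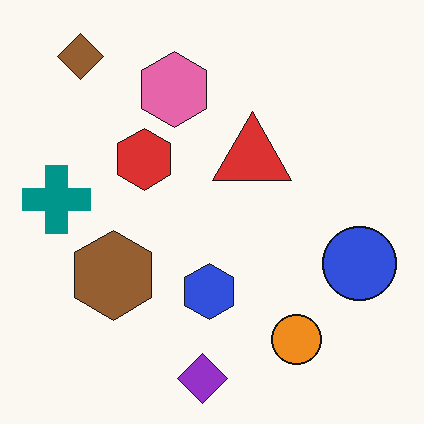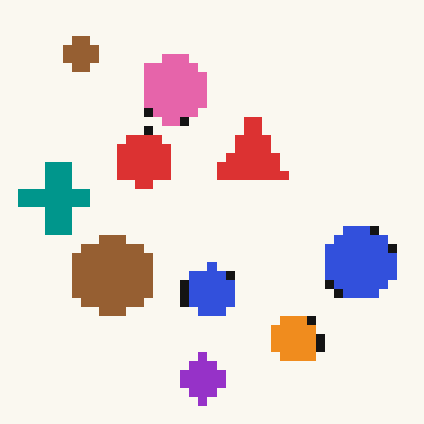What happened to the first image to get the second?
The transformation is: heavily pixelated into large blocks.

Shapes are reduced to large square blocks; fine edges and outlines are lost — a downscale-then-upscale (mosaic) effect.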